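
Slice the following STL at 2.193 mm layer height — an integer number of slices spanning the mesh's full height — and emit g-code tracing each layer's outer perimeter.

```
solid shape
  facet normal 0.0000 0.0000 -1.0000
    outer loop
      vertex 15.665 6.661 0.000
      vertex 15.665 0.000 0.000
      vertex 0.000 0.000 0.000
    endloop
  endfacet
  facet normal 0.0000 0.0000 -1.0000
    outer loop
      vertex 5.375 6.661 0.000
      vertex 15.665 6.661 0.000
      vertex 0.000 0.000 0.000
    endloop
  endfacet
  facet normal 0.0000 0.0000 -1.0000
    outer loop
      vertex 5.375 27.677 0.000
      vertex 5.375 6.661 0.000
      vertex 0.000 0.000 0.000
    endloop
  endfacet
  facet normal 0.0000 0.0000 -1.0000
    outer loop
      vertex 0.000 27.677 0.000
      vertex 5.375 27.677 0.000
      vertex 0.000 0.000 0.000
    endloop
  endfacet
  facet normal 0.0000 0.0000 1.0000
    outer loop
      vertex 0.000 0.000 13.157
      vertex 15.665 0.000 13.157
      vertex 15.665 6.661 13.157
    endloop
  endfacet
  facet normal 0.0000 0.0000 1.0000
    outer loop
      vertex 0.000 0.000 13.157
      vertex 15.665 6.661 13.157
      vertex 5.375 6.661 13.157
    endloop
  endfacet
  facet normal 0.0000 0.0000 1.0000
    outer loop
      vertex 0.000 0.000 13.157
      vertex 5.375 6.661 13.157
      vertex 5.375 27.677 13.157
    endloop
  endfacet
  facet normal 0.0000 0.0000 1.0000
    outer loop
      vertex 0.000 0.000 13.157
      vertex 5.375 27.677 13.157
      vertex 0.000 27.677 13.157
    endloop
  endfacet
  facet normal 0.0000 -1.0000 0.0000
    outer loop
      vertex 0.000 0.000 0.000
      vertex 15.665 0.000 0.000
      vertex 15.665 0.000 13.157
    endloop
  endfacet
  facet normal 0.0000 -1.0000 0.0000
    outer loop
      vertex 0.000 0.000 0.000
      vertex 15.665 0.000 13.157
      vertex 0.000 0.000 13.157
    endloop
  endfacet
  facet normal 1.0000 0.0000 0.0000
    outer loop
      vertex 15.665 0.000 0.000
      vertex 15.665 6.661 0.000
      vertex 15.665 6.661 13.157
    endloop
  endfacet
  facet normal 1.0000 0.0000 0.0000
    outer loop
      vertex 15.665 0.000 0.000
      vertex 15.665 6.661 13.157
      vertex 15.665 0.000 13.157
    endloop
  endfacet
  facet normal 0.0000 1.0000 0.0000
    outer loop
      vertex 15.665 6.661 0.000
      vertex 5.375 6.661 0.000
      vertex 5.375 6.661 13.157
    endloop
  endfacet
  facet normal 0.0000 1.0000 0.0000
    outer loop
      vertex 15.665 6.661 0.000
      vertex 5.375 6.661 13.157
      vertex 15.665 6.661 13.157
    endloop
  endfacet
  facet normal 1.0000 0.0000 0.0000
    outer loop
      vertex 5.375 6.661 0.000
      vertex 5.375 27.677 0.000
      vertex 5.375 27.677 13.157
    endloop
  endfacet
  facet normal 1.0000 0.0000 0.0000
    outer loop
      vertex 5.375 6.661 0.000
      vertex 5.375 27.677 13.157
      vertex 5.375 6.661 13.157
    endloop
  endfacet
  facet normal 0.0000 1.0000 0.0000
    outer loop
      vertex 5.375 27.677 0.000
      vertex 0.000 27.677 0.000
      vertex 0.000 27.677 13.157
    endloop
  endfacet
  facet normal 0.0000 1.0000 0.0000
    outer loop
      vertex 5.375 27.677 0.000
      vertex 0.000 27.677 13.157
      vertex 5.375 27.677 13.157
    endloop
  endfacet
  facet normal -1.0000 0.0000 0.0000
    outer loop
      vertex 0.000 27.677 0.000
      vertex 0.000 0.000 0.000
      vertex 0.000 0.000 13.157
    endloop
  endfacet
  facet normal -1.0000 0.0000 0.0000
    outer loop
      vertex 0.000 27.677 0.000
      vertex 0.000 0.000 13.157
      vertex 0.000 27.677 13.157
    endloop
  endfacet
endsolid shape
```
; perimeter-only toolpath
G21 ; units = mm
G90 ; absolute positioning
G28 ; home
; layer 1
G0 Z2.193
G0 X0.000 Y0.000
G1 X15.665 Y0.000
G1 X15.665 Y6.661
G1 X5.375 Y6.661
G1 X5.375 Y27.677
G1 X0.000 Y27.677
G1 X0.000 Y0.000
; layer 2
G0 Z4.386
G0 X0.000 Y0.000
G1 X15.665 Y0.000
G1 X15.665 Y6.661
G1 X5.375 Y6.661
G1 X5.375 Y27.677
G1 X0.000 Y27.677
G1 X0.000 Y0.000
; layer 3
G0 Z6.579
G0 X0.000 Y0.000
G1 X15.665 Y0.000
G1 X15.665 Y6.661
G1 X5.375 Y6.661
G1 X5.375 Y27.677
G1 X0.000 Y27.677
G1 X0.000 Y0.000
; layer 4
G0 Z8.771
G0 X0.000 Y0.000
G1 X15.665 Y0.000
G1 X15.665 Y6.661
G1 X5.375 Y6.661
G1 X5.375 Y27.677
G1 X0.000 Y27.677
G1 X0.000 Y0.000
; layer 5
G0 Z10.964
G0 X0.000 Y0.000
G1 X15.665 Y0.000
G1 X15.665 Y6.661
G1 X5.375 Y6.661
G1 X5.375 Y27.677
G1 X0.000 Y27.677
G1 X0.000 Y0.000
; layer 6
G0 Z13.157
G0 X0.000 Y0.000
G1 X15.665 Y0.000
G1 X15.665 Y6.661
G1 X5.375 Y6.661
G1 X5.375 Y27.677
G1 X0.000 Y27.677
G1 X0.000 Y0.000
M2 ; end

The solid is an L-shaped prism: outer 15.7 × 27.7 mm, arm thicknesses ≈ 6.66 mm (horizontal) and 5.38 mm (vertical), extruded 13.2 mm in z. Slicing at Δz = 2.193 mm — 6 equal slices spanning the solid's height, so layer i sits at z = i·h/6 — gives 6 non-empty perimeters. Each is a 6-segment closed polygon; G0 lifts to the layer z and rapids to the start vertex, then G1 traces the edges.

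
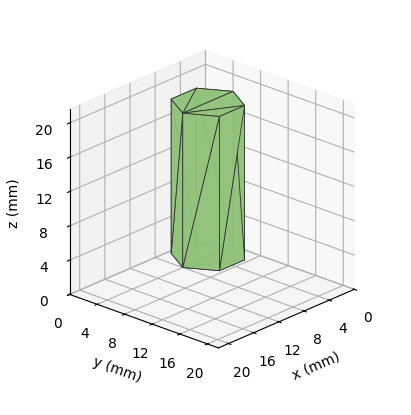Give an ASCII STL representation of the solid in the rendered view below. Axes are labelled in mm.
Reading the render: the shape is a regular 6-sided prism (a cylinder approximated with 6 flat sides), circumscribed radius ≈ 4 mm, height ≈ 18 mm (dimensions read to the nearest mm from the axis ticks). For the STL, each face is triangulated and given an outward normal.

solid part
  facet normal 0.0000 0.0000 -1.0000
    outer loop
      vertex 2.0 7.5 0.0
      vertex 6.0 7.5 0.0
      vertex 8.0 4.0 0.0
    endloop
  endfacet
  facet normal 0.0000 0.0000 -1.0000
    outer loop
      vertex 0.0 4.0 0.0
      vertex 2.0 7.5 0.0
      vertex 8.0 4.0 0.0
    endloop
  endfacet
  facet normal 0.0000 0.0000 -1.0000
    outer loop
      vertex 2.0 0.5 0.0
      vertex 0.0 4.0 0.0
      vertex 8.0 4.0 0.0
    endloop
  endfacet
  facet normal 0.0000 0.0000 -1.0000
    outer loop
      vertex 6.0 0.5 0.0
      vertex 2.0 0.5 0.0
      vertex 8.0 4.0 0.0
    endloop
  endfacet
  facet normal 0.0000 0.0000 1.0000
    outer loop
      vertex 8.0 4.0 18.0
      vertex 6.0 7.5 18.0
      vertex 2.0 7.5 18.0
    endloop
  endfacet
  facet normal 0.0000 0.0000 1.0000
    outer loop
      vertex 8.0 4.0 18.0
      vertex 2.0 7.5 18.0
      vertex 0.0 4.0 18.0
    endloop
  endfacet
  facet normal 0.0000 0.0000 1.0000
    outer loop
      vertex 8.0 4.0 18.0
      vertex 0.0 4.0 18.0
      vertex 2.0 0.5 18.0
    endloop
  endfacet
  facet normal 0.0000 0.0000 1.0000
    outer loop
      vertex 8.0 4.0 18.0
      vertex 2.0 0.5 18.0
      vertex 6.0 0.5 18.0
    endloop
  endfacet
  facet normal 0.8682 0.4961 0.0000
    outer loop
      vertex 8.0 4.0 0.0
      vertex 6.0 7.5 0.0
      vertex 6.0 7.5 18.0
    endloop
  endfacet
  facet normal 0.8682 0.4961 0.0000
    outer loop
      vertex 8.0 4.0 0.0
      vertex 6.0 7.5 18.0
      vertex 8.0 4.0 18.0
    endloop
  endfacet
  facet normal 0.0000 1.0000 0.0000
    outer loop
      vertex 6.0 7.5 0.0
      vertex 2.0 7.5 0.0
      vertex 2.0 7.5 18.0
    endloop
  endfacet
  facet normal 0.0000 1.0000 0.0000
    outer loop
      vertex 6.0 7.5 0.0
      vertex 2.0 7.5 18.0
      vertex 6.0 7.5 18.0
    endloop
  endfacet
  facet normal -0.8682 0.4961 0.0000
    outer loop
      vertex 2.0 7.5 0.0
      vertex 0.0 4.0 0.0
      vertex 0.0 4.0 18.0
    endloop
  endfacet
  facet normal -0.8682 0.4961 0.0000
    outer loop
      vertex 2.0 7.5 0.0
      vertex 0.0 4.0 18.0
      vertex 2.0 7.5 18.0
    endloop
  endfacet
  facet normal -0.8682 -0.4961 0.0000
    outer loop
      vertex 0.0 4.0 0.0
      vertex 2.0 0.5 0.0
      vertex 2.0 0.5 18.0
    endloop
  endfacet
  facet normal -0.8682 -0.4961 0.0000
    outer loop
      vertex 0.0 4.0 0.0
      vertex 2.0 0.5 18.0
      vertex 0.0 4.0 18.0
    endloop
  endfacet
  facet normal 0.0000 -1.0000 0.0000
    outer loop
      vertex 2.0 0.5 0.0
      vertex 6.0 0.5 0.0
      vertex 6.0 0.5 18.0
    endloop
  endfacet
  facet normal 0.0000 -1.0000 0.0000
    outer loop
      vertex 2.0 0.5 0.0
      vertex 6.0 0.5 18.0
      vertex 2.0 0.5 18.0
    endloop
  endfacet
  facet normal 0.8682 -0.4961 0.0000
    outer loop
      vertex 6.0 0.5 0.0
      vertex 8.0 4.0 0.0
      vertex 8.0 4.0 18.0
    endloop
  endfacet
  facet normal 0.8682 -0.4961 0.0000
    outer loop
      vertex 6.0 0.5 0.0
      vertex 8.0 4.0 18.0
      vertex 6.0 0.5 18.0
    endloop
  endfacet
endsolid part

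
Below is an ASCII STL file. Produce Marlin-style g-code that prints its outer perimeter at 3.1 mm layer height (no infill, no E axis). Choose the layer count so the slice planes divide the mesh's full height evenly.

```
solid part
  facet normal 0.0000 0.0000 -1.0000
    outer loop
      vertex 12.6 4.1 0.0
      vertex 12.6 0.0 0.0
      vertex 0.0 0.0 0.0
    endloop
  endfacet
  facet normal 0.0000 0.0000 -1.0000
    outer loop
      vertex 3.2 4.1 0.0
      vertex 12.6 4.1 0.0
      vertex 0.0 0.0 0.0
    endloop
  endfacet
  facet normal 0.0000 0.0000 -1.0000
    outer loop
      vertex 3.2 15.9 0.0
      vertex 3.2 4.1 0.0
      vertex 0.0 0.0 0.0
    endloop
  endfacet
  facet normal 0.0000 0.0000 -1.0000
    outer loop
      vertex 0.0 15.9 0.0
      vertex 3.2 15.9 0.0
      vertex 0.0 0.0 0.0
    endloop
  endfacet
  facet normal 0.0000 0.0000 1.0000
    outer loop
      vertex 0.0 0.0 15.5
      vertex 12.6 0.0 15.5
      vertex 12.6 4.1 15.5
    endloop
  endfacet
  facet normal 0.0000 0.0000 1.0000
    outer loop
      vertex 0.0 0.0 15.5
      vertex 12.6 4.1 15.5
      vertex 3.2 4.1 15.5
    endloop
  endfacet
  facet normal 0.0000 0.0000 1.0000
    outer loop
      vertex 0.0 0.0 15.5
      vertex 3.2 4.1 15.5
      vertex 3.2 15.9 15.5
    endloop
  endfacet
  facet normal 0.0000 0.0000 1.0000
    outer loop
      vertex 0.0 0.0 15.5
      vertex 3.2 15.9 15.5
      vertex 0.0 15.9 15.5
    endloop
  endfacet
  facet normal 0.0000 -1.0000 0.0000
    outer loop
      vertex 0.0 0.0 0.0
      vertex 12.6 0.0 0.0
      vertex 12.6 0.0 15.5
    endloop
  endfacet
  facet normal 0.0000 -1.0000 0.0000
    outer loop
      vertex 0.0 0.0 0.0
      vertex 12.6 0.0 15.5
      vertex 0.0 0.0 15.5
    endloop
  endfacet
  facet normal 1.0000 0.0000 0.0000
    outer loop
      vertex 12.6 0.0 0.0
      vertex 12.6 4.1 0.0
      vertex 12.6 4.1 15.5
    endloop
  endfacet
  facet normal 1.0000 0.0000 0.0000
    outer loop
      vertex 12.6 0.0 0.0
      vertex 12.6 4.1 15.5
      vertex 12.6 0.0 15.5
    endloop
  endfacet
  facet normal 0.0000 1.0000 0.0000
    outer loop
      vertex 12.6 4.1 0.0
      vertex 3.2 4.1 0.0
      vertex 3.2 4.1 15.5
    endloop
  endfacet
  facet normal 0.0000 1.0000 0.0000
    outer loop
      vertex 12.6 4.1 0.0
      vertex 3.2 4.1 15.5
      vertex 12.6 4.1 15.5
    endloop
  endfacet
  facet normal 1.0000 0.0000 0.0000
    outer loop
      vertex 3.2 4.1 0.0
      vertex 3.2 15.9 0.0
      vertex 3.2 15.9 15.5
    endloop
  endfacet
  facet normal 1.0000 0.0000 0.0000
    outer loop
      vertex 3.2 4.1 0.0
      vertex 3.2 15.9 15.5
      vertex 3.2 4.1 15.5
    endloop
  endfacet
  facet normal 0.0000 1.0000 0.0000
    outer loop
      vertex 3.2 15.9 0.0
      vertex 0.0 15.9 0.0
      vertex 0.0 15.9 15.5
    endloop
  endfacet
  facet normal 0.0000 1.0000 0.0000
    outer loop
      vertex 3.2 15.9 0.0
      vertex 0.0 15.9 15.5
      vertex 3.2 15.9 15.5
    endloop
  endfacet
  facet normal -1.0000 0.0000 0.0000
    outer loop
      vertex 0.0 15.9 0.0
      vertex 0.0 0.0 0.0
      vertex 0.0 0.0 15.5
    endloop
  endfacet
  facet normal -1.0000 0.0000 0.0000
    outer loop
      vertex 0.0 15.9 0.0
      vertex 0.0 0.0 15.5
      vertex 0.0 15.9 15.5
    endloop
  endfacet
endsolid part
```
; perimeter-only toolpath
G21 ; units = mm
G90 ; absolute positioning
G28 ; home
; layer 1
G0 Z3.1
G0 X0.0 Y0.0
G1 X12.6 Y0.0
G1 X12.6 Y4.1
G1 X3.2 Y4.1
G1 X3.2 Y15.9
G1 X0.0 Y15.9
G1 X0.0 Y0.0
; layer 2
G0 Z6.2
G0 X0.0 Y0.0
G1 X12.6 Y0.0
G1 X12.6 Y4.1
G1 X3.2 Y4.1
G1 X3.2 Y15.9
G1 X0.0 Y15.9
G1 X0.0 Y0.0
; layer 3
G0 Z9.3
G0 X0.0 Y0.0
G1 X12.6 Y0.0
G1 X12.6 Y4.1
G1 X3.2 Y4.1
G1 X3.2 Y15.9
G1 X0.0 Y15.9
G1 X0.0 Y0.0
; layer 4
G0 Z12.4
G0 X0.0 Y0.0
G1 X12.6 Y0.0
G1 X12.6 Y4.1
G1 X3.2 Y4.1
G1 X3.2 Y15.9
G1 X0.0 Y15.9
G1 X0.0 Y0.0
; layer 5
G0 Z15.5
G0 X0.0 Y0.0
G1 X12.6 Y0.0
G1 X12.6 Y4.1
G1 X3.2 Y4.1
G1 X3.2 Y15.9
G1 X0.0 Y15.9
G1 X0.0 Y0.0
M2 ; end

The solid is an L-shaped prism: outer 12.6 × 15.9 mm, arm thicknesses ≈ 4.1 mm (horizontal) and 3.2 mm (vertical), extruded 15.5 mm in z. Slicing at Δz = 3.1 mm — 5 equal slices spanning the solid's height, so layer i sits at z = i·h/5 — gives 5 non-empty perimeters. Each is a 6-segment closed polygon; G0 lifts to the layer z and rapids to the start vertex, then G1 traces the edges.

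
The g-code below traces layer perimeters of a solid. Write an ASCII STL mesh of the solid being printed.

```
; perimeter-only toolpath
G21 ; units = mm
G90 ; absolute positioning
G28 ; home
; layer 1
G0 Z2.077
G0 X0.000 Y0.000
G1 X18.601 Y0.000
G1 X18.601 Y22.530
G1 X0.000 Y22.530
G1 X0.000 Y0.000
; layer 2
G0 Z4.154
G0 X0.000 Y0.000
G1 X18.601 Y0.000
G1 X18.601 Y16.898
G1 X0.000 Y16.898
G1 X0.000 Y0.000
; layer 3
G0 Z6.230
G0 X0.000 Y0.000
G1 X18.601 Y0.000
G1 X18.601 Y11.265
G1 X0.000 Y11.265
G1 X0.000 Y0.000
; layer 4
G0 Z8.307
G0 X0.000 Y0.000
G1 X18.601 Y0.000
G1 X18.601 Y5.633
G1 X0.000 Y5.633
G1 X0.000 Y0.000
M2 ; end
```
solid part
  facet normal 0.0000 0.0000 -1.0000
    outer loop
      vertex 18.601 28.163 0.000
      vertex 18.601 0.000 0.000
      vertex 0.000 0.000 0.000
    endloop
  endfacet
  facet normal 0.0000 0.0000 -1.0000
    outer loop
      vertex 0.000 28.163 0.000
      vertex 18.601 28.163 0.000
      vertex 0.000 0.000 0.000
    endloop
  endfacet
  facet normal 0.0000 -1.0000 0.0000
    outer loop
      vertex 0.000 0.000 0.000
      vertex 18.601 0.000 0.000
      vertex 18.601 0.000 10.384
    endloop
  endfacet
  facet normal 0.0000 -1.0000 0.0000
    outer loop
      vertex 0.000 0.000 0.000
      vertex 18.601 0.000 10.384
      vertex 0.000 0.000 10.384
    endloop
  endfacet
  facet normal 0.0000 0.3459 0.9383
    outer loop
      vertex 0.000 0.000 10.384
      vertex 18.601 0.000 10.384
      vertex 18.601 28.163 0.000
    endloop
  endfacet
  facet normal 0.0000 0.3459 0.9383
    outer loop
      vertex 0.000 0.000 10.384
      vertex 18.601 28.163 0.000
      vertex 0.000 28.163 0.000
    endloop
  endfacet
  facet normal -1.0000 0.0000 0.0000
    outer loop
      vertex 0.000 0.000 10.384
      vertex 0.000 28.163 0.000
      vertex 0.000 0.000 0.000
    endloop
  endfacet
  facet normal 1.0000 0.0000 0.0000
    outer loop
      vertex 18.601 0.000 0.000
      vertex 18.601 28.163 0.000
      vertex 18.601 0.000 10.384
    endloop
  endfacet
endsolid part

The G0 Z moves step by Δz≈2.077 mm. The G1 loops shrink linearly with z, so the solid tapers from its base footprint up to z≈10.4. Closing with a flat bottom cap and the tapered top and triangulating gives 8 facets — a wedge (ramp): 18.6 × 28.2 mm base, rising to 10.4 mm along the y=0 edge and sloping linearly to z=0 at y=28.2.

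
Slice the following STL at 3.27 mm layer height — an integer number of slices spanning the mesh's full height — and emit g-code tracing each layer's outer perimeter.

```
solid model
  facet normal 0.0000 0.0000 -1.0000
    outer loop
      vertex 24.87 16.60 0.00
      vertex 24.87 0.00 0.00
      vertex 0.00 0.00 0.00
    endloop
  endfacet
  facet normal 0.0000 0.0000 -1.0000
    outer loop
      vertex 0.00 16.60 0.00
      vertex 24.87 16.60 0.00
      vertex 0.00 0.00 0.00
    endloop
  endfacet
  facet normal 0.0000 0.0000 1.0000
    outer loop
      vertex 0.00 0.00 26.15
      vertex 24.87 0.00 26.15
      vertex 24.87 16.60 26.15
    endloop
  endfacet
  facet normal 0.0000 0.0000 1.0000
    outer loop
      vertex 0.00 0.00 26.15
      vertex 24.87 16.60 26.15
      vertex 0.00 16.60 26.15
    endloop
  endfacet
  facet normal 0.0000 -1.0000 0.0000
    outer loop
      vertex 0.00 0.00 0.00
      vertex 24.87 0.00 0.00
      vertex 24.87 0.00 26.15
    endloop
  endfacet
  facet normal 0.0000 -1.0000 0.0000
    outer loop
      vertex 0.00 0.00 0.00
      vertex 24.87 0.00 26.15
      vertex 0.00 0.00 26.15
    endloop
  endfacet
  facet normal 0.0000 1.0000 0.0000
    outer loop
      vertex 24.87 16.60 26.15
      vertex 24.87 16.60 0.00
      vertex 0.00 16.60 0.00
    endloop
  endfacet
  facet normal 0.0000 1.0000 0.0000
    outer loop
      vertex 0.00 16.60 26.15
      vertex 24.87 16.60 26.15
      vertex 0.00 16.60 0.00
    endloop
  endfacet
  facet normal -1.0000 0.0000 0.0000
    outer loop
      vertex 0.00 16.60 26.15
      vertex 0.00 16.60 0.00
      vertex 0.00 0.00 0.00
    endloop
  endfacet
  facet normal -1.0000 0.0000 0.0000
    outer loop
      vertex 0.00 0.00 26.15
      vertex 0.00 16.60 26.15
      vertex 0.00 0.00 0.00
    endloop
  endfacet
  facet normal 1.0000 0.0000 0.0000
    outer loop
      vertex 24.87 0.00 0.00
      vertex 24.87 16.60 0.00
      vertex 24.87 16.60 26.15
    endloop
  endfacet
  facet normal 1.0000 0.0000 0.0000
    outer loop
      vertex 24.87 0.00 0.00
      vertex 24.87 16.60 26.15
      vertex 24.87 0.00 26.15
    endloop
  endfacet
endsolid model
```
; perimeter-only toolpath
G21 ; units = mm
G90 ; absolute positioning
G28 ; home
; layer 1
G0 Z3.27
G0 X0.00 Y0.00
G1 X24.87 Y0.00
G1 X24.87 Y16.60
G1 X0.00 Y16.60
G1 X0.00 Y0.00
; layer 2
G0 Z6.54
G0 X0.00 Y0.00
G1 X24.87 Y0.00
G1 X24.87 Y16.60
G1 X0.00 Y16.60
G1 X0.00 Y0.00
; layer 3
G0 Z9.81
G0 X0.00 Y0.00
G1 X24.87 Y0.00
G1 X24.87 Y16.60
G1 X0.00 Y16.60
G1 X0.00 Y0.00
; layer 4
G0 Z13.07
G0 X0.00 Y0.00
G1 X24.87 Y0.00
G1 X24.87 Y16.60
G1 X0.00 Y16.60
G1 X0.00 Y0.00
; layer 5
G0 Z16.34
G0 X0.00 Y0.00
G1 X24.87 Y0.00
G1 X24.87 Y16.60
G1 X0.00 Y16.60
G1 X0.00 Y0.00
; layer 6
G0 Z19.61
G0 X0.00 Y0.00
G1 X24.87 Y0.00
G1 X24.87 Y16.60
G1 X0.00 Y16.60
G1 X0.00 Y0.00
; layer 7
G0 Z22.88
G0 X0.00 Y0.00
G1 X24.87 Y0.00
G1 X24.87 Y16.60
G1 X0.00 Y16.60
G1 X0.00 Y0.00
; layer 8
G0 Z26.15
G0 X0.00 Y0.00
G1 X24.87 Y0.00
G1 X24.87 Y16.60
G1 X0.00 Y16.60
G1 X0.00 Y0.00
M2 ; end

The solid is a rectangular box, roughly 24.9 × 16.6 mm footprint and 26.1 mm tall. Slicing at Δz = 3.27 mm — 8 equal slices spanning the solid's height, so layer i sits at z = i·h/8 — gives 8 non-empty perimeters. Each is a 4-segment closed polygon; G0 lifts to the layer z and rapids to the start vertex, then G1 traces the edges.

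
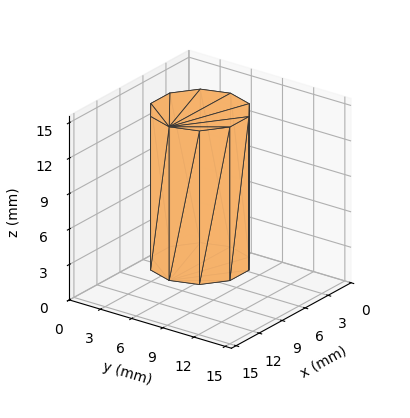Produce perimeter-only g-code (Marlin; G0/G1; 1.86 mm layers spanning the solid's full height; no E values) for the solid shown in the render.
Reading the render: the shape is a regular 10-sided prism (a cylinder approximated with 10 flat sides), circumscribed radius ≈ 4 mm, height ≈ 13 mm (dimensions read to the nearest mm from the axis ticks). For the g-code, the solid's height is divided into equal slices at the stated Δz and each level perimeter traced with G1 moves after a G0 lift.

; perimeter-only toolpath
G21 ; units = mm
G90 ; absolute positioning
G28 ; home
; layer 1
G0 Z1.86
G0 X8.00 Y4.00
G1 X7.24 Y6.35
G1 X5.24 Y7.80
G1 X2.76 Y7.80
G1 X0.76 Y6.35
G1 X0.00 Y4.00
G1 X0.76 Y1.65
G1 X2.76 Y0.20
G1 X5.24 Y0.20
G1 X7.24 Y1.65
G1 X8.00 Y4.00
; layer 2
G0 Z3.71
G0 X8.00 Y4.00
G1 X7.24 Y6.35
G1 X5.24 Y7.80
G1 X2.76 Y7.80
G1 X0.76 Y6.35
G1 X0.00 Y4.00
G1 X0.76 Y1.65
G1 X2.76 Y0.20
G1 X5.24 Y0.20
G1 X7.24 Y1.65
G1 X8.00 Y4.00
; layer 3
G0 Z5.57
G0 X8.00 Y4.00
G1 X7.24 Y6.35
G1 X5.24 Y7.80
G1 X2.76 Y7.80
G1 X0.76 Y6.35
G1 X0.00 Y4.00
G1 X0.76 Y1.65
G1 X2.76 Y0.20
G1 X5.24 Y0.20
G1 X7.24 Y1.65
G1 X8.00 Y4.00
; layer 4
G0 Z7.43
G0 X8.00 Y4.00
G1 X7.24 Y6.35
G1 X5.24 Y7.80
G1 X2.76 Y7.80
G1 X0.76 Y6.35
G1 X0.00 Y4.00
G1 X0.76 Y1.65
G1 X2.76 Y0.20
G1 X5.24 Y0.20
G1 X7.24 Y1.65
G1 X8.00 Y4.00
; layer 5
G0 Z9.29
G0 X8.00 Y4.00
G1 X7.24 Y6.35
G1 X5.24 Y7.80
G1 X2.76 Y7.80
G1 X0.76 Y6.35
G1 X0.00 Y4.00
G1 X0.76 Y1.65
G1 X2.76 Y0.20
G1 X5.24 Y0.20
G1 X7.24 Y1.65
G1 X8.00 Y4.00
; layer 6
G0 Z11.14
G0 X8.00 Y4.00
G1 X7.24 Y6.35
G1 X5.24 Y7.80
G1 X2.76 Y7.80
G1 X0.76 Y6.35
G1 X0.00 Y4.00
G1 X0.76 Y1.65
G1 X2.76 Y0.20
G1 X5.24 Y0.20
G1 X7.24 Y1.65
G1 X8.00 Y4.00
; layer 7
G0 Z13.00
G0 X8.00 Y4.00
G1 X7.24 Y6.35
G1 X5.24 Y7.80
G1 X2.76 Y7.80
G1 X0.76 Y6.35
G1 X0.00 Y4.00
G1 X0.76 Y1.65
G1 X2.76 Y0.20
G1 X5.24 Y0.20
G1 X7.24 Y1.65
G1 X8.00 Y4.00
M2 ; end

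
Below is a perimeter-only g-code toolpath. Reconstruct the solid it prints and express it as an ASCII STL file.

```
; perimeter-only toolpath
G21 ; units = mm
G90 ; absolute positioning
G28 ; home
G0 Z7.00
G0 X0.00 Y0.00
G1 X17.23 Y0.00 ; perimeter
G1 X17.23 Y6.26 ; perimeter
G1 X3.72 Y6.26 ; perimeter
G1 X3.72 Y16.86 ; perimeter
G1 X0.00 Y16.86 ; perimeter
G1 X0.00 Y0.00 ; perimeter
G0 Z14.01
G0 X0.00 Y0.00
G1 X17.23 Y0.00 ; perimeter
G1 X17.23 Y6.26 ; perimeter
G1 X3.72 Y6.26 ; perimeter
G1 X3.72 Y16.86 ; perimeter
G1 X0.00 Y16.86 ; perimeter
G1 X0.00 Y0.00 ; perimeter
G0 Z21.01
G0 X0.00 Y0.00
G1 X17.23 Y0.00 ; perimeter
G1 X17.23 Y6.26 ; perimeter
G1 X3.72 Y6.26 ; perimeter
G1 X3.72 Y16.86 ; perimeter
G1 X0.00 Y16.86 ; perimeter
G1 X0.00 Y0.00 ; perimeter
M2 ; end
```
solid part
  facet normal 0.0000 0.0000 -1.0000
    outer loop
      vertex 17.23 6.26 0.00
      vertex 17.23 0.00 0.00
      vertex 0.00 0.00 0.00
    endloop
  endfacet
  facet normal 0.0000 0.0000 -1.0000
    outer loop
      vertex 3.72 6.26 0.00
      vertex 17.23 6.26 0.00
      vertex 0.00 0.00 0.00
    endloop
  endfacet
  facet normal 0.0000 0.0000 -1.0000
    outer loop
      vertex 3.72 16.86 0.00
      vertex 3.72 6.26 0.00
      vertex 0.00 0.00 0.00
    endloop
  endfacet
  facet normal 0.0000 0.0000 -1.0000
    outer loop
      vertex 0.00 16.86 0.00
      vertex 3.72 16.86 0.00
      vertex 0.00 0.00 0.00
    endloop
  endfacet
  facet normal 0.0000 0.0000 1.0000
    outer loop
      vertex 0.00 0.00 21.01
      vertex 17.23 0.00 21.01
      vertex 17.23 6.26 21.01
    endloop
  endfacet
  facet normal 0.0000 0.0000 1.0000
    outer loop
      vertex 0.00 0.00 21.01
      vertex 17.23 6.26 21.01
      vertex 3.72 6.26 21.01
    endloop
  endfacet
  facet normal 0.0000 0.0000 1.0000
    outer loop
      vertex 0.00 0.00 21.01
      vertex 3.72 6.26 21.01
      vertex 3.72 16.86 21.01
    endloop
  endfacet
  facet normal 0.0000 0.0000 1.0000
    outer loop
      vertex 0.00 0.00 21.01
      vertex 3.72 16.86 21.01
      vertex 0.00 16.86 21.01
    endloop
  endfacet
  facet normal 0.0000 -1.0000 0.0000
    outer loop
      vertex 0.00 0.00 0.00
      vertex 17.23 0.00 0.00
      vertex 17.23 0.00 21.01
    endloop
  endfacet
  facet normal 0.0000 -1.0000 0.0000
    outer loop
      vertex 0.00 0.00 0.00
      vertex 17.23 0.00 21.01
      vertex 0.00 0.00 21.01
    endloop
  endfacet
  facet normal 1.0000 0.0000 0.0000
    outer loop
      vertex 17.23 0.00 0.00
      vertex 17.23 6.26 0.00
      vertex 17.23 6.26 21.01
    endloop
  endfacet
  facet normal 1.0000 0.0000 0.0000
    outer loop
      vertex 17.23 0.00 0.00
      vertex 17.23 6.26 21.01
      vertex 17.23 0.00 21.01
    endloop
  endfacet
  facet normal 0.0000 1.0000 0.0000
    outer loop
      vertex 17.23 6.26 0.00
      vertex 3.72 6.26 0.00
      vertex 3.72 6.26 21.01
    endloop
  endfacet
  facet normal 0.0000 1.0000 0.0000
    outer loop
      vertex 17.23 6.26 0.00
      vertex 3.72 6.26 21.01
      vertex 17.23 6.26 21.01
    endloop
  endfacet
  facet normal 1.0000 0.0000 0.0000
    outer loop
      vertex 3.72 6.26 0.00
      vertex 3.72 16.86 0.00
      vertex 3.72 16.86 21.01
    endloop
  endfacet
  facet normal 1.0000 0.0000 0.0000
    outer loop
      vertex 3.72 6.26 0.00
      vertex 3.72 16.86 21.01
      vertex 3.72 6.26 21.01
    endloop
  endfacet
  facet normal 0.0000 1.0000 0.0000
    outer loop
      vertex 3.72 16.86 0.00
      vertex 0.00 16.86 0.00
      vertex 0.00 16.86 21.01
    endloop
  endfacet
  facet normal 0.0000 1.0000 0.0000
    outer loop
      vertex 3.72 16.86 0.00
      vertex 0.00 16.86 21.01
      vertex 3.72 16.86 21.01
    endloop
  endfacet
  facet normal -1.0000 0.0000 0.0000
    outer loop
      vertex 0.00 16.86 0.00
      vertex 0.00 0.00 0.00
      vertex 0.00 0.00 21.01
    endloop
  endfacet
  facet normal -1.0000 0.0000 0.0000
    outer loop
      vertex 0.00 16.86 0.00
      vertex 0.00 0.00 21.01
      vertex 0.00 16.86 21.01
    endloop
  endfacet
endsolid part

The G0 Z moves step by Δz≈7.00 mm. Every layer's G1 loop is the same polygon, so the solid is a straight extrusion of it from z=0 to z≈21. Closing with flat bottom and top caps and triangulating gives 20 facets — an L-shaped prism: outer 17.2 × 16.9 mm, arm thicknesses ≈ 6.26 mm (horizontal) and 3.72 mm (vertical), extruded 21 mm in z.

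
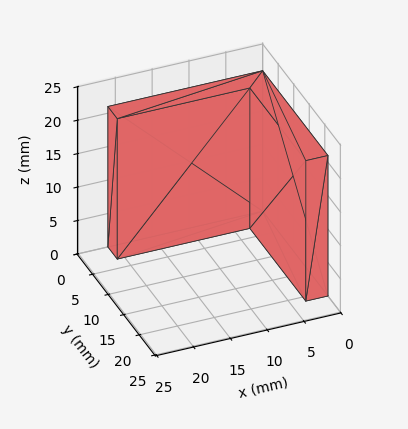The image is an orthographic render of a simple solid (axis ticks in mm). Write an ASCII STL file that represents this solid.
Reading the render: the shape is an L-shaped prism: outer 21 × 21 mm, arm thicknesses ≈ 3 mm (horizontal) and 3 mm (vertical), extruded 21 mm in z (dimensions read to the nearest mm from the axis ticks). For the STL, each face is triangulated and given an outward normal.

solid part
  facet normal 0.0000 0.0000 -1.0000
    outer loop
      vertex 21.000 3.000 0.000
      vertex 21.000 0.000 0.000
      vertex 0.000 0.000 0.000
    endloop
  endfacet
  facet normal 0.0000 0.0000 -1.0000
    outer loop
      vertex 3.000 3.000 0.000
      vertex 21.000 3.000 0.000
      vertex 0.000 0.000 0.000
    endloop
  endfacet
  facet normal 0.0000 0.0000 -1.0000
    outer loop
      vertex 3.000 21.000 0.000
      vertex 3.000 3.000 0.000
      vertex 0.000 0.000 0.000
    endloop
  endfacet
  facet normal 0.0000 0.0000 -1.0000
    outer loop
      vertex 0.000 21.000 0.000
      vertex 3.000 21.000 0.000
      vertex 0.000 0.000 0.000
    endloop
  endfacet
  facet normal 0.0000 0.0000 1.0000
    outer loop
      vertex 0.000 0.000 21.000
      vertex 21.000 0.000 21.000
      vertex 21.000 3.000 21.000
    endloop
  endfacet
  facet normal 0.0000 0.0000 1.0000
    outer loop
      vertex 0.000 0.000 21.000
      vertex 21.000 3.000 21.000
      vertex 3.000 3.000 21.000
    endloop
  endfacet
  facet normal 0.0000 0.0000 1.0000
    outer loop
      vertex 0.000 0.000 21.000
      vertex 3.000 3.000 21.000
      vertex 3.000 21.000 21.000
    endloop
  endfacet
  facet normal 0.0000 0.0000 1.0000
    outer loop
      vertex 0.000 0.000 21.000
      vertex 3.000 21.000 21.000
      vertex 0.000 21.000 21.000
    endloop
  endfacet
  facet normal 0.0000 -1.0000 0.0000
    outer loop
      vertex 0.000 0.000 0.000
      vertex 21.000 0.000 0.000
      vertex 21.000 0.000 21.000
    endloop
  endfacet
  facet normal 0.0000 -1.0000 0.0000
    outer loop
      vertex 0.000 0.000 0.000
      vertex 21.000 0.000 21.000
      vertex 0.000 0.000 21.000
    endloop
  endfacet
  facet normal 1.0000 0.0000 0.0000
    outer loop
      vertex 21.000 0.000 0.000
      vertex 21.000 3.000 0.000
      vertex 21.000 3.000 21.000
    endloop
  endfacet
  facet normal 1.0000 0.0000 0.0000
    outer loop
      vertex 21.000 0.000 0.000
      vertex 21.000 3.000 21.000
      vertex 21.000 0.000 21.000
    endloop
  endfacet
  facet normal 0.0000 1.0000 0.0000
    outer loop
      vertex 21.000 3.000 0.000
      vertex 3.000 3.000 0.000
      vertex 3.000 3.000 21.000
    endloop
  endfacet
  facet normal 0.0000 1.0000 0.0000
    outer loop
      vertex 21.000 3.000 0.000
      vertex 3.000 3.000 21.000
      vertex 21.000 3.000 21.000
    endloop
  endfacet
  facet normal 1.0000 0.0000 0.0000
    outer loop
      vertex 3.000 3.000 0.000
      vertex 3.000 21.000 0.000
      vertex 3.000 21.000 21.000
    endloop
  endfacet
  facet normal 1.0000 0.0000 0.0000
    outer loop
      vertex 3.000 3.000 0.000
      vertex 3.000 21.000 21.000
      vertex 3.000 3.000 21.000
    endloop
  endfacet
  facet normal 0.0000 1.0000 0.0000
    outer loop
      vertex 3.000 21.000 0.000
      vertex 0.000 21.000 0.000
      vertex 0.000 21.000 21.000
    endloop
  endfacet
  facet normal 0.0000 1.0000 0.0000
    outer loop
      vertex 3.000 21.000 0.000
      vertex 0.000 21.000 21.000
      vertex 3.000 21.000 21.000
    endloop
  endfacet
  facet normal -1.0000 0.0000 0.0000
    outer loop
      vertex 0.000 21.000 0.000
      vertex 0.000 0.000 0.000
      vertex 0.000 0.000 21.000
    endloop
  endfacet
  facet normal -1.0000 0.0000 0.0000
    outer loop
      vertex 0.000 21.000 0.000
      vertex 0.000 0.000 21.000
      vertex 0.000 21.000 21.000
    endloop
  endfacet
endsolid part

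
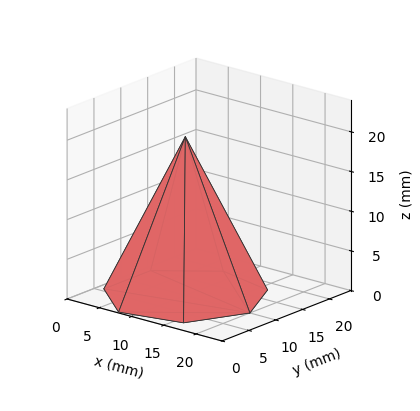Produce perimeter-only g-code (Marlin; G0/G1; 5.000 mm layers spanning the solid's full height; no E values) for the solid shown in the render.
Reading the render: the shape is a regular 7-sided pyramid, base circumscribed radius ≈ 10 mm, apex at z ≈ 20 mm (dimensions read to the nearest mm from the axis ticks). For the g-code, the solid's height is divided into equal slices at the stated Δz and each level perimeter traced with G1 moves after a G0 lift.

; perimeter-only toolpath
G21 ; units = mm
G90 ; absolute positioning
G28 ; home
; layer 1
G0 Z5.000
G0 X17.500 Y10.000
G1 X14.676 Y15.864
G1 X8.331 Y17.312
G1 X3.242 Y13.254
G1 X3.242 Y6.746
G1 X8.331 Y2.688
G1 X14.676 Y4.136
G1 X17.500 Y10.000
; layer 2
G0 Z10.000
G0 X15.000 Y10.000
G1 X13.117 Y13.909
G1 X8.887 Y14.874
G1 X5.495 Y12.169
G1 X5.495 Y7.830
G1 X8.887 Y5.125
G1 X13.117 Y6.091
G1 X15.000 Y10.000
; layer 3
G0 Z15.000
G0 X12.500 Y10.000
G1 X11.559 Y11.954
G1 X9.444 Y12.437
G1 X7.747 Y11.085
G1 X7.747 Y8.915
G1 X9.444 Y7.563
G1 X11.559 Y8.046
G1 X12.500 Y10.000
M2 ; end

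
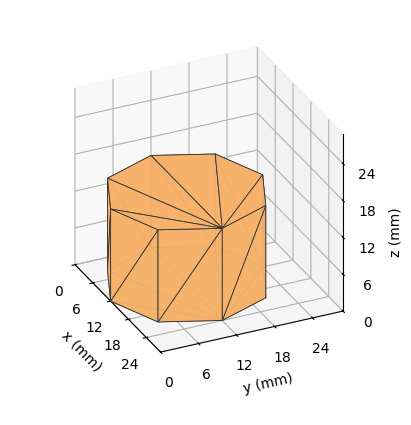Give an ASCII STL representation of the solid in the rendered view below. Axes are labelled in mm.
Reading the render: the shape is a regular 8-sided prism (a cylinder approximated with 8 flat sides), circumscribed radius ≈ 12 mm, height ≈ 15 mm (dimensions read to the nearest mm from the axis ticks). For the STL, each face is triangulated and given an outward normal.

solid part
  facet normal 0.0000 0.0000 -1.0000
    outer loop
      vertex 12.0 24.0 0.0
      vertex 20.5 20.5 0.0
      vertex 24.0 12.0 0.0
    endloop
  endfacet
  facet normal 0.0000 0.0000 -1.0000
    outer loop
      vertex 3.5 20.5 0.0
      vertex 12.0 24.0 0.0
      vertex 24.0 12.0 0.0
    endloop
  endfacet
  facet normal 0.0000 0.0000 -1.0000
    outer loop
      vertex 0.0 12.0 0.0
      vertex 3.5 20.5 0.0
      vertex 24.0 12.0 0.0
    endloop
  endfacet
  facet normal 0.0000 0.0000 -1.0000
    outer loop
      vertex 3.5 3.5 0.0
      vertex 0.0 12.0 0.0
      vertex 24.0 12.0 0.0
    endloop
  endfacet
  facet normal 0.0000 0.0000 -1.0000
    outer loop
      vertex 12.0 0.0 0.0
      vertex 3.5 3.5 0.0
      vertex 24.0 12.0 0.0
    endloop
  endfacet
  facet normal 0.0000 0.0000 -1.0000
    outer loop
      vertex 20.5 3.5 0.0
      vertex 12.0 0.0 0.0
      vertex 24.0 12.0 0.0
    endloop
  endfacet
  facet normal 0.0000 0.0000 1.0000
    outer loop
      vertex 24.0 12.0 15.0
      vertex 20.5 20.5 15.0
      vertex 12.0 24.0 15.0
    endloop
  endfacet
  facet normal 0.0000 0.0000 1.0000
    outer loop
      vertex 24.0 12.0 15.0
      vertex 12.0 24.0 15.0
      vertex 3.5 20.5 15.0
    endloop
  endfacet
  facet normal 0.0000 0.0000 1.0000
    outer loop
      vertex 24.0 12.0 15.0
      vertex 3.5 20.5 15.0
      vertex 0.0 12.0 15.0
    endloop
  endfacet
  facet normal 0.0000 0.0000 1.0000
    outer loop
      vertex 24.0 12.0 15.0
      vertex 0.0 12.0 15.0
      vertex 3.5 3.5 15.0
    endloop
  endfacet
  facet normal 0.0000 0.0000 1.0000
    outer loop
      vertex 24.0 12.0 15.0
      vertex 3.5 3.5 15.0
      vertex 12.0 0.0 15.0
    endloop
  endfacet
  facet normal 0.0000 0.0000 1.0000
    outer loop
      vertex 24.0 12.0 15.0
      vertex 12.0 0.0 15.0
      vertex 20.5 3.5 15.0
    endloop
  endfacet
  facet normal 0.9247 0.3807 0.0000
    outer loop
      vertex 24.0 12.0 0.0
      vertex 20.5 20.5 0.0
      vertex 20.5 20.5 15.0
    endloop
  endfacet
  facet normal 0.9247 0.3807 0.0000
    outer loop
      vertex 24.0 12.0 0.0
      vertex 20.5 20.5 15.0
      vertex 24.0 12.0 15.0
    endloop
  endfacet
  facet normal 0.3807 0.9247 0.0000
    outer loop
      vertex 20.5 20.5 0.0
      vertex 12.0 24.0 0.0
      vertex 12.0 24.0 15.0
    endloop
  endfacet
  facet normal 0.3807 0.9247 0.0000
    outer loop
      vertex 20.5 20.5 0.0
      vertex 12.0 24.0 15.0
      vertex 20.5 20.5 15.0
    endloop
  endfacet
  facet normal -0.3807 0.9247 0.0000
    outer loop
      vertex 12.0 24.0 0.0
      vertex 3.5 20.5 0.0
      vertex 3.5 20.5 15.0
    endloop
  endfacet
  facet normal -0.3807 0.9247 0.0000
    outer loop
      vertex 12.0 24.0 0.0
      vertex 3.5 20.5 15.0
      vertex 12.0 24.0 15.0
    endloop
  endfacet
  facet normal -0.9247 0.3807 0.0000
    outer loop
      vertex 3.5 20.5 0.0
      vertex 0.0 12.0 0.0
      vertex 0.0 12.0 15.0
    endloop
  endfacet
  facet normal -0.9247 0.3807 0.0000
    outer loop
      vertex 3.5 20.5 0.0
      vertex 0.0 12.0 15.0
      vertex 3.5 20.5 15.0
    endloop
  endfacet
  facet normal -0.9247 -0.3807 0.0000
    outer loop
      vertex 0.0 12.0 0.0
      vertex 3.5 3.5 0.0
      vertex 3.5 3.5 15.0
    endloop
  endfacet
  facet normal -0.9247 -0.3807 0.0000
    outer loop
      vertex 0.0 12.0 0.0
      vertex 3.5 3.5 15.0
      vertex 0.0 12.0 15.0
    endloop
  endfacet
  facet normal -0.3807 -0.9247 0.0000
    outer loop
      vertex 3.5 3.5 0.0
      vertex 12.0 0.0 0.0
      vertex 12.0 0.0 15.0
    endloop
  endfacet
  facet normal -0.3807 -0.9247 0.0000
    outer loop
      vertex 3.5 3.5 0.0
      vertex 12.0 0.0 15.0
      vertex 3.5 3.5 15.0
    endloop
  endfacet
  facet normal 0.3807 -0.9247 0.0000
    outer loop
      vertex 12.0 0.0 0.0
      vertex 20.5 3.5 0.0
      vertex 20.5 3.5 15.0
    endloop
  endfacet
  facet normal 0.3807 -0.9247 0.0000
    outer loop
      vertex 12.0 0.0 0.0
      vertex 20.5 3.5 15.0
      vertex 12.0 0.0 15.0
    endloop
  endfacet
  facet normal 0.9247 -0.3807 0.0000
    outer loop
      vertex 20.5 3.5 0.0
      vertex 24.0 12.0 0.0
      vertex 24.0 12.0 15.0
    endloop
  endfacet
  facet normal 0.9247 -0.3807 0.0000
    outer loop
      vertex 20.5 3.5 0.0
      vertex 24.0 12.0 15.0
      vertex 20.5 3.5 15.0
    endloop
  endfacet
endsolid part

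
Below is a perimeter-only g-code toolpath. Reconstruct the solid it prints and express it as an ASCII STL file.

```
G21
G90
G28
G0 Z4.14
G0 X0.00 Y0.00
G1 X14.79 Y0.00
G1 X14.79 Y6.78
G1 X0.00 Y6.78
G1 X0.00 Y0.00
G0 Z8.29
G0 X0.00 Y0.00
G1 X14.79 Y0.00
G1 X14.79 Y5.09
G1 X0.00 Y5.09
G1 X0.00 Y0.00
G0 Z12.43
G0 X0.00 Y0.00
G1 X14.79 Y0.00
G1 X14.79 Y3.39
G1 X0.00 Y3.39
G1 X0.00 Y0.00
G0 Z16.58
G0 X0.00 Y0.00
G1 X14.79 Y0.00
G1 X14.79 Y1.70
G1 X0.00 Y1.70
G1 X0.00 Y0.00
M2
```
solid part
  facet normal 0.0000 0.0000 -1.0000
    outer loop
      vertex 14.79 8.48 0.00
      vertex 14.79 0.00 0.00
      vertex 0.00 0.00 0.00
    endloop
  endfacet
  facet normal 0.0000 0.0000 -1.0000
    outer loop
      vertex 0.00 8.48 0.00
      vertex 14.79 8.48 0.00
      vertex 0.00 0.00 0.00
    endloop
  endfacet
  facet normal 0.0000 -1.0000 0.0000
    outer loop
      vertex 0.00 0.00 0.00
      vertex 14.79 0.00 0.00
      vertex 14.79 0.00 20.72
    endloop
  endfacet
  facet normal 0.0000 -1.0000 0.0000
    outer loop
      vertex 0.00 0.00 0.00
      vertex 14.79 0.00 20.72
      vertex 0.00 0.00 20.72
    endloop
  endfacet
  facet normal 0.0000 0.9255 0.3788
    outer loop
      vertex 0.00 0.00 20.72
      vertex 14.79 0.00 20.72
      vertex 14.79 8.48 0.00
    endloop
  endfacet
  facet normal 0.0000 0.9255 0.3788
    outer loop
      vertex 0.00 0.00 20.72
      vertex 14.79 8.48 0.00
      vertex 0.00 8.48 0.00
    endloop
  endfacet
  facet normal -1.0000 0.0000 0.0000
    outer loop
      vertex 0.00 0.00 20.72
      vertex 0.00 8.48 0.00
      vertex 0.00 0.00 0.00
    endloop
  endfacet
  facet normal 1.0000 0.0000 0.0000
    outer loop
      vertex 14.79 0.00 0.00
      vertex 14.79 8.48 0.00
      vertex 14.79 0.00 20.72
    endloop
  endfacet
endsolid part

The G0 Z moves step by Δz≈4.14 mm. The G1 loops shrink linearly with z, so the solid tapers from its base footprint up to z≈20.7. Closing with a flat bottom cap and the tapered top and triangulating gives 8 facets — a wedge (ramp): 14.8 × 8.48 mm base, rising to 20.7 mm along the y=0 edge and sloping linearly to z=0 at y=8.48.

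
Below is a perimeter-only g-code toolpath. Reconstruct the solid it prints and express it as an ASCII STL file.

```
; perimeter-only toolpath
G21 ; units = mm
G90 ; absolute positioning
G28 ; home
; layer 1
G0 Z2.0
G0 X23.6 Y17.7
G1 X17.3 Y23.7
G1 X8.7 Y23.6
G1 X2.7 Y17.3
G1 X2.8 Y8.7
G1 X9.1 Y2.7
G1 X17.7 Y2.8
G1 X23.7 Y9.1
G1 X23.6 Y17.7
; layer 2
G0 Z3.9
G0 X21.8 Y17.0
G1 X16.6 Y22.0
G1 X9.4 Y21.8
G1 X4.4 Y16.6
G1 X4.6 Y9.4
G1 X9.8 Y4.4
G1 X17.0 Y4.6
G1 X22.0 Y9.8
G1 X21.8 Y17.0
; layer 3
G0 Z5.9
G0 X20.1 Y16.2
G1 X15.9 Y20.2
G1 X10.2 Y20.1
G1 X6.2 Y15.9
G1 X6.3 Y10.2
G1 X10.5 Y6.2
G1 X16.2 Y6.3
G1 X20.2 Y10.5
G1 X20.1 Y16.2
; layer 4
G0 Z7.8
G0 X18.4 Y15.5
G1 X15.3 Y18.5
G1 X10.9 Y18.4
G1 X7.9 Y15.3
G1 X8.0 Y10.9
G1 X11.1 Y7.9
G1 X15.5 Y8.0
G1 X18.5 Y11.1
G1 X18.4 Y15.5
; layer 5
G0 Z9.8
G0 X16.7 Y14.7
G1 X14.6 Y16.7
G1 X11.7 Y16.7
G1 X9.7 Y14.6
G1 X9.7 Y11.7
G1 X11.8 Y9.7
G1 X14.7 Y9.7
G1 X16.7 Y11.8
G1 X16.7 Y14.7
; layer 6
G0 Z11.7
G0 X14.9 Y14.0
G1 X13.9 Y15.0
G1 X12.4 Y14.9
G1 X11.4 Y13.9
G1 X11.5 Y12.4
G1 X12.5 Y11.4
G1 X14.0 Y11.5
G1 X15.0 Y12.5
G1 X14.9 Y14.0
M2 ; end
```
solid part
  facet normal 0.0000 0.0000 -1.0000
    outer loop
      vertex 7.9 25.3 0.0
      vertex 18.0 25.5 0.0
      vertex 25.3 18.5 0.0
    endloop
  endfacet
  facet normal 0.0000 0.0000 -1.0000
    outer loop
      vertex 0.9 18.0 0.0
      vertex 7.9 25.3 0.0
      vertex 25.3 18.5 0.0
    endloop
  endfacet
  facet normal 0.0000 0.0000 -1.0000
    outer loop
      vertex 1.1 7.9 0.0
      vertex 0.9 18.0 0.0
      vertex 25.3 18.5 0.0
    endloop
  endfacet
  facet normal 0.0000 0.0000 -1.0000
    outer loop
      vertex 8.4 0.9 0.0
      vertex 1.1 7.9 0.0
      vertex 25.3 18.5 0.0
    endloop
  endfacet
  facet normal 0.0000 0.0000 -1.0000
    outer loop
      vertex 18.5 1.1 0.0
      vertex 8.4 0.9 0.0
      vertex 25.3 18.5 0.0
    endloop
  endfacet
  facet normal 0.0000 0.0000 -1.0000
    outer loop
      vertex 25.5 8.4 0.0
      vertex 18.5 1.1 0.0
      vertex 25.3 18.5 0.0
    endloop
  endfacet
  facet normal 0.5169 0.5390 0.6650
    outer loop
      vertex 25.3 18.5 0.0
      vertex 18.0 25.5 0.0
      vertex 13.2 13.2 13.7
    endloop
  endfacet
  facet normal -0.0148 0.7466 0.6651
    outer loop
      vertex 18.0 25.5 0.0
      vertex 7.9 25.3 0.0
      vertex 13.2 13.2 13.7
    endloop
  endfacet
  facet normal -0.5390 0.5169 0.6650
    outer loop
      vertex 7.9 25.3 0.0
      vertex 0.9 18.0 0.0
      vertex 13.2 13.2 13.7
    endloop
  endfacet
  facet normal -0.7466 -0.0148 0.6651
    outer loop
      vertex 0.9 18.0 0.0
      vertex 1.1 7.9 0.0
      vertex 13.2 13.2 13.7
    endloop
  endfacet
  facet normal -0.5169 -0.5390 0.6650
    outer loop
      vertex 1.1 7.9 0.0
      vertex 8.4 0.9 0.0
      vertex 13.2 13.2 13.7
    endloop
  endfacet
  facet normal 0.0148 -0.7466 0.6651
    outer loop
      vertex 8.4 0.9 0.0
      vertex 18.5 1.1 0.0
      vertex 13.2 13.2 13.7
    endloop
  endfacet
  facet normal 0.5390 -0.5169 0.6650
    outer loop
      vertex 18.5 1.1 0.0
      vertex 25.5 8.4 0.0
      vertex 13.2 13.2 13.7
    endloop
  endfacet
  facet normal 0.7466 0.0148 0.6651
    outer loop
      vertex 25.5 8.4 0.0
      vertex 25.3 18.5 0.0
      vertex 13.2 13.2 13.7
    endloop
  endfacet
endsolid part

The G0 Z moves step by Δz≈2.0 mm. The G1 loops shrink linearly with z, so the solid tapers from its base footprint up to z≈13.7. Closing with a flat bottom cap and the tapered top and triangulating gives 14 facets — a regular 8-sided pyramid, base circumscribed radius ≈ 13.2 mm, apex at z ≈ 13.7 mm.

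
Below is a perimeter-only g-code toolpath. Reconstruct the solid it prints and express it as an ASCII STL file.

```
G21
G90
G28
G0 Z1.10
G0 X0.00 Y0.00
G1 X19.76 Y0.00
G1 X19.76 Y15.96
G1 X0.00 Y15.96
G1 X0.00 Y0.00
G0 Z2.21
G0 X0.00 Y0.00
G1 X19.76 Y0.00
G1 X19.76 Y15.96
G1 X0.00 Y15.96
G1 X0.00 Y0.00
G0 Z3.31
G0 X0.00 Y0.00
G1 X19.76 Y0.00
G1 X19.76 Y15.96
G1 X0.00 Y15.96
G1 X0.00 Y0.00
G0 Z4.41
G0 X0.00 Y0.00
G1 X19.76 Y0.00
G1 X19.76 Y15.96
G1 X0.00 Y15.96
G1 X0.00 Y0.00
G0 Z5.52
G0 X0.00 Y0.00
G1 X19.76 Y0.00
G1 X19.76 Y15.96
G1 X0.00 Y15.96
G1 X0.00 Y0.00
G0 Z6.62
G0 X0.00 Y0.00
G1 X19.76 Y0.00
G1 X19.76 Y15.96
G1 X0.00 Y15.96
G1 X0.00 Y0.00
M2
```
solid part
  facet normal 0.0000 0.0000 -1.0000
    outer loop
      vertex 19.76 15.96 0.00
      vertex 19.76 0.00 0.00
      vertex 0.00 0.00 0.00
    endloop
  endfacet
  facet normal 0.0000 0.0000 -1.0000
    outer loop
      vertex 0.00 15.96 0.00
      vertex 19.76 15.96 0.00
      vertex 0.00 0.00 0.00
    endloop
  endfacet
  facet normal 0.0000 0.0000 1.0000
    outer loop
      vertex 0.00 0.00 6.62
      vertex 19.76 0.00 6.62
      vertex 19.76 15.96 6.62
    endloop
  endfacet
  facet normal 0.0000 0.0000 1.0000
    outer loop
      vertex 0.00 0.00 6.62
      vertex 19.76 15.96 6.62
      vertex 0.00 15.96 6.62
    endloop
  endfacet
  facet normal 0.0000 -1.0000 0.0000
    outer loop
      vertex 0.00 0.00 0.00
      vertex 19.76 0.00 0.00
      vertex 19.76 0.00 6.62
    endloop
  endfacet
  facet normal 0.0000 -1.0000 0.0000
    outer loop
      vertex 0.00 0.00 0.00
      vertex 19.76 0.00 6.62
      vertex 0.00 0.00 6.62
    endloop
  endfacet
  facet normal 0.0000 1.0000 0.0000
    outer loop
      vertex 19.76 15.96 6.62
      vertex 19.76 15.96 0.00
      vertex 0.00 15.96 0.00
    endloop
  endfacet
  facet normal 0.0000 1.0000 0.0000
    outer loop
      vertex 0.00 15.96 6.62
      vertex 19.76 15.96 6.62
      vertex 0.00 15.96 0.00
    endloop
  endfacet
  facet normal -1.0000 0.0000 0.0000
    outer loop
      vertex 0.00 15.96 6.62
      vertex 0.00 15.96 0.00
      vertex 0.00 0.00 0.00
    endloop
  endfacet
  facet normal -1.0000 0.0000 0.0000
    outer loop
      vertex 0.00 0.00 6.62
      vertex 0.00 15.96 6.62
      vertex 0.00 0.00 0.00
    endloop
  endfacet
  facet normal 1.0000 0.0000 0.0000
    outer loop
      vertex 19.76 0.00 0.00
      vertex 19.76 15.96 0.00
      vertex 19.76 15.96 6.62
    endloop
  endfacet
  facet normal 1.0000 0.0000 0.0000
    outer loop
      vertex 19.76 0.00 0.00
      vertex 19.76 15.96 6.62
      vertex 19.76 0.00 6.62
    endloop
  endfacet
endsolid part

The G0 Z moves step by Δz≈1.10 mm. Every layer's G1 loop is the same polygon, so the solid is a straight extrusion of it from z=0 to z≈6.62. Closing with flat bottom and top caps and triangulating gives 12 facets — a rectangular box, roughly 19.8 × 16 mm footprint and 6.62 mm tall.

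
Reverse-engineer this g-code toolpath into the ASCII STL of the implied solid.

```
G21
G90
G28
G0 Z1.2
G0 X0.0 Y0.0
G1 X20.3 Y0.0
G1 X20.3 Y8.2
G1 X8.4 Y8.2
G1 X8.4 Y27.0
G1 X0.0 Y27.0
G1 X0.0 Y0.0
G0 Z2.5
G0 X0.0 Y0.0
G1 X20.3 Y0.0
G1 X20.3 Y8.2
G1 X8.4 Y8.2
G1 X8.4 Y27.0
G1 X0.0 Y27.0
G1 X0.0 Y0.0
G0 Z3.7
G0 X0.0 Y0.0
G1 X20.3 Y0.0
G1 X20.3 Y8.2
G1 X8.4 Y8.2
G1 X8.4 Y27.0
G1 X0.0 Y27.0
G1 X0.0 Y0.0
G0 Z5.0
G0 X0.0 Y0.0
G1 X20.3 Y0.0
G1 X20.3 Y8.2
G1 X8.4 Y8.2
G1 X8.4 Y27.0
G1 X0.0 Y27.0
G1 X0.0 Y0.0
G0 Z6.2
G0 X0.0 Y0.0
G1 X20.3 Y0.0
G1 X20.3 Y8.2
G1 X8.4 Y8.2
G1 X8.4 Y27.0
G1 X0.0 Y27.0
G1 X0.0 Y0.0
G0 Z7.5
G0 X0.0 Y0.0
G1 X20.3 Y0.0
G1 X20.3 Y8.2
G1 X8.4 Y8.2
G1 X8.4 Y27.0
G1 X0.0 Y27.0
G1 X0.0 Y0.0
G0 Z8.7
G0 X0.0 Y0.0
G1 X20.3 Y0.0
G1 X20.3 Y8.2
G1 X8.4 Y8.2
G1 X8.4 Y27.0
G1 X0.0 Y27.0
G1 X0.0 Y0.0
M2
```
solid part
  facet normal 0.0000 0.0000 -1.0000
    outer loop
      vertex 20.3 8.2 0.0
      vertex 20.3 0.0 0.0
      vertex 0.0 0.0 0.0
    endloop
  endfacet
  facet normal 0.0000 0.0000 -1.0000
    outer loop
      vertex 8.4 8.2 0.0
      vertex 20.3 8.2 0.0
      vertex 0.0 0.0 0.0
    endloop
  endfacet
  facet normal 0.0000 0.0000 -1.0000
    outer loop
      vertex 8.4 27.0 0.0
      vertex 8.4 8.2 0.0
      vertex 0.0 0.0 0.0
    endloop
  endfacet
  facet normal 0.0000 0.0000 -1.0000
    outer loop
      vertex 0.0 27.0 0.0
      vertex 8.4 27.0 0.0
      vertex 0.0 0.0 0.0
    endloop
  endfacet
  facet normal 0.0000 0.0000 1.0000
    outer loop
      vertex 0.0 0.0 8.7
      vertex 20.3 0.0 8.7
      vertex 20.3 8.2 8.7
    endloop
  endfacet
  facet normal 0.0000 0.0000 1.0000
    outer loop
      vertex 0.0 0.0 8.7
      vertex 20.3 8.2 8.7
      vertex 8.4 8.2 8.7
    endloop
  endfacet
  facet normal 0.0000 0.0000 1.0000
    outer loop
      vertex 0.0 0.0 8.7
      vertex 8.4 8.2 8.7
      vertex 8.4 27.0 8.7
    endloop
  endfacet
  facet normal 0.0000 0.0000 1.0000
    outer loop
      vertex 0.0 0.0 8.7
      vertex 8.4 27.0 8.7
      vertex 0.0 27.0 8.7
    endloop
  endfacet
  facet normal 0.0000 -1.0000 0.0000
    outer loop
      vertex 0.0 0.0 0.0
      vertex 20.3 0.0 0.0
      vertex 20.3 0.0 8.7
    endloop
  endfacet
  facet normal 0.0000 -1.0000 0.0000
    outer loop
      vertex 0.0 0.0 0.0
      vertex 20.3 0.0 8.7
      vertex 0.0 0.0 8.7
    endloop
  endfacet
  facet normal 1.0000 0.0000 0.0000
    outer loop
      vertex 20.3 0.0 0.0
      vertex 20.3 8.2 0.0
      vertex 20.3 8.2 8.7
    endloop
  endfacet
  facet normal 1.0000 0.0000 0.0000
    outer loop
      vertex 20.3 0.0 0.0
      vertex 20.3 8.2 8.7
      vertex 20.3 0.0 8.7
    endloop
  endfacet
  facet normal 0.0000 1.0000 0.0000
    outer loop
      vertex 20.3 8.2 0.0
      vertex 8.4 8.2 0.0
      vertex 8.4 8.2 8.7
    endloop
  endfacet
  facet normal 0.0000 1.0000 0.0000
    outer loop
      vertex 20.3 8.2 0.0
      vertex 8.4 8.2 8.7
      vertex 20.3 8.2 8.7
    endloop
  endfacet
  facet normal 1.0000 0.0000 0.0000
    outer loop
      vertex 8.4 8.2 0.0
      vertex 8.4 27.0 0.0
      vertex 8.4 27.0 8.7
    endloop
  endfacet
  facet normal 1.0000 0.0000 0.0000
    outer loop
      vertex 8.4 8.2 0.0
      vertex 8.4 27.0 8.7
      vertex 8.4 8.2 8.7
    endloop
  endfacet
  facet normal 0.0000 1.0000 0.0000
    outer loop
      vertex 8.4 27.0 0.0
      vertex 0.0 27.0 0.0
      vertex 0.0 27.0 8.7
    endloop
  endfacet
  facet normal 0.0000 1.0000 0.0000
    outer loop
      vertex 8.4 27.0 0.0
      vertex 0.0 27.0 8.7
      vertex 8.4 27.0 8.7
    endloop
  endfacet
  facet normal -1.0000 0.0000 0.0000
    outer loop
      vertex 0.0 27.0 0.0
      vertex 0.0 0.0 0.0
      vertex 0.0 0.0 8.7
    endloop
  endfacet
  facet normal -1.0000 0.0000 0.0000
    outer loop
      vertex 0.0 27.0 0.0
      vertex 0.0 0.0 8.7
      vertex 0.0 27.0 8.7
    endloop
  endfacet
endsolid part

The G0 Z moves step by Δz≈1.2 mm. Every layer's G1 loop is the same polygon, so the solid is a straight extrusion of it from z=0 to z≈8.7. Closing with flat bottom and top caps and triangulating gives 20 facets — an L-shaped prism: outer 20.3 × 27 mm, arm thicknesses ≈ 8.2 mm (horizontal) and 8.4 mm (vertical), extruded 8.7 mm in z.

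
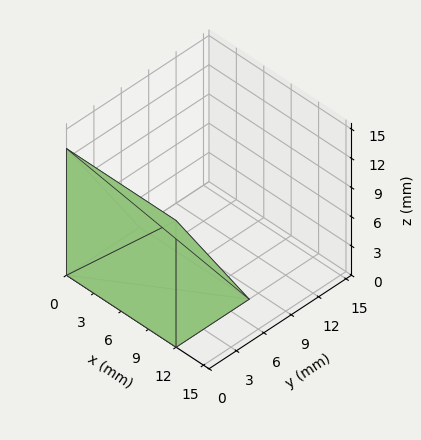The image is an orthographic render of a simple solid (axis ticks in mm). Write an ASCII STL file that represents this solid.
Reading the render: the shape is a wedge (ramp): 12 × 8 mm base, rising to 13 mm along the y=0 edge and sloping linearly to z=0 at y=8 (dimensions read to the nearest mm from the axis ticks). For the STL, each face is triangulated and given an outward normal.

solid part
  facet normal 0.0000 0.0000 -1.0000
    outer loop
      vertex 12.00 8.00 0.00
      vertex 12.00 0.00 0.00
      vertex 0.00 0.00 0.00
    endloop
  endfacet
  facet normal 0.0000 0.0000 -1.0000
    outer loop
      vertex 0.00 8.00 0.00
      vertex 12.00 8.00 0.00
      vertex 0.00 0.00 0.00
    endloop
  endfacet
  facet normal 0.0000 -1.0000 0.0000
    outer loop
      vertex 0.00 0.00 0.00
      vertex 12.00 0.00 0.00
      vertex 12.00 0.00 13.00
    endloop
  endfacet
  facet normal 0.0000 -1.0000 0.0000
    outer loop
      vertex 0.00 0.00 0.00
      vertex 12.00 0.00 13.00
      vertex 0.00 0.00 13.00
    endloop
  endfacet
  facet normal 0.0000 0.8517 0.5241
    outer loop
      vertex 0.00 0.00 13.00
      vertex 12.00 0.00 13.00
      vertex 12.00 8.00 0.00
    endloop
  endfacet
  facet normal 0.0000 0.8517 0.5241
    outer loop
      vertex 0.00 0.00 13.00
      vertex 12.00 8.00 0.00
      vertex 0.00 8.00 0.00
    endloop
  endfacet
  facet normal -1.0000 0.0000 0.0000
    outer loop
      vertex 0.00 0.00 13.00
      vertex 0.00 8.00 0.00
      vertex 0.00 0.00 0.00
    endloop
  endfacet
  facet normal 1.0000 0.0000 0.0000
    outer loop
      vertex 12.00 0.00 0.00
      vertex 12.00 8.00 0.00
      vertex 12.00 0.00 13.00
    endloop
  endfacet
endsolid part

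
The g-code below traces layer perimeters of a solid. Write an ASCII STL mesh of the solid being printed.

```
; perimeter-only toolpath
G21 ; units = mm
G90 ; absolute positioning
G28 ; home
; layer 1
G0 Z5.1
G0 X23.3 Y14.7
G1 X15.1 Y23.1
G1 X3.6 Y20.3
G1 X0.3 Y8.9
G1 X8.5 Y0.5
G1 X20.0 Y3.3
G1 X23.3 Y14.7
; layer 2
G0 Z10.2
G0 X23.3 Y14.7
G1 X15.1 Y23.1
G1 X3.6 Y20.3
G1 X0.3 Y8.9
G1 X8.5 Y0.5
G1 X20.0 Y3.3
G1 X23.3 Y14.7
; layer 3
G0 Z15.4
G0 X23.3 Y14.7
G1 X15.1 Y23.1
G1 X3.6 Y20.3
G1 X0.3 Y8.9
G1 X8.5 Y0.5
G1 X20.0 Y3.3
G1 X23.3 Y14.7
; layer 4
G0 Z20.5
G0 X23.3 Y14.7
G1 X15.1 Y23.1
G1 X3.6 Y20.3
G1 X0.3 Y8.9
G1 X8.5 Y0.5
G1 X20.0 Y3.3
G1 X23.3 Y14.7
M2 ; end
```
solid part
  facet normal 0.0000 0.0000 -1.0000
    outer loop
      vertex 3.6 20.3 0.0
      vertex 15.1 23.1 0.0
      vertex 23.3 14.7 0.0
    endloop
  endfacet
  facet normal 0.0000 0.0000 -1.0000
    outer loop
      vertex 0.3 8.9 0.0
      vertex 3.6 20.3 0.0
      vertex 23.3 14.7 0.0
    endloop
  endfacet
  facet normal 0.0000 0.0000 -1.0000
    outer loop
      vertex 8.5 0.5 0.0
      vertex 0.3 8.9 0.0
      vertex 23.3 14.7 0.0
    endloop
  endfacet
  facet normal 0.0000 0.0000 -1.0000
    outer loop
      vertex 20.0 3.3 0.0
      vertex 8.5 0.5 0.0
      vertex 23.3 14.7 0.0
    endloop
  endfacet
  facet normal 0.0000 0.0000 1.0000
    outer loop
      vertex 23.3 14.7 20.5
      vertex 15.1 23.1 20.5
      vertex 3.6 20.3 20.5
    endloop
  endfacet
  facet normal 0.0000 0.0000 1.0000
    outer loop
      vertex 23.3 14.7 20.5
      vertex 3.6 20.3 20.5
      vertex 0.3 8.9 20.5
    endloop
  endfacet
  facet normal 0.0000 0.0000 1.0000
    outer loop
      vertex 23.3 14.7 20.5
      vertex 0.3 8.9 20.5
      vertex 8.5 0.5 20.5
    endloop
  endfacet
  facet normal 0.0000 0.0000 1.0000
    outer loop
      vertex 23.3 14.7 20.5
      vertex 8.5 0.5 20.5
      vertex 20.0 3.3 20.5
    endloop
  endfacet
  facet normal 0.7156 0.6985 0.0000
    outer loop
      vertex 23.3 14.7 0.0
      vertex 15.1 23.1 0.0
      vertex 15.1 23.1 20.5
    endloop
  endfacet
  facet normal 0.7156 0.6985 0.0000
    outer loop
      vertex 23.3 14.7 0.0
      vertex 15.1 23.1 20.5
      vertex 23.3 14.7 20.5
    endloop
  endfacet
  facet normal -0.2366 0.9716 0.0000
    outer loop
      vertex 15.1 23.1 0.0
      vertex 3.6 20.3 0.0
      vertex 3.6 20.3 20.5
    endloop
  endfacet
  facet normal -0.2366 0.9716 0.0000
    outer loop
      vertex 15.1 23.1 0.0
      vertex 3.6 20.3 20.5
      vertex 15.1 23.1 20.5
    endloop
  endfacet
  facet normal -0.9606 0.2781 0.0000
    outer loop
      vertex 3.6 20.3 0.0
      vertex 0.3 8.9 0.0
      vertex 0.3 8.9 20.5
    endloop
  endfacet
  facet normal -0.9606 0.2781 0.0000
    outer loop
      vertex 3.6 20.3 0.0
      vertex 0.3 8.9 20.5
      vertex 3.6 20.3 20.5
    endloop
  endfacet
  facet normal -0.7156 -0.6985 0.0000
    outer loop
      vertex 0.3 8.9 0.0
      vertex 8.5 0.5 0.0
      vertex 8.5 0.5 20.5
    endloop
  endfacet
  facet normal -0.7156 -0.6985 0.0000
    outer loop
      vertex 0.3 8.9 0.0
      vertex 8.5 0.5 20.5
      vertex 0.3 8.9 20.5
    endloop
  endfacet
  facet normal 0.2366 -0.9716 0.0000
    outer loop
      vertex 8.5 0.5 0.0
      vertex 20.0 3.3 0.0
      vertex 20.0 3.3 20.5
    endloop
  endfacet
  facet normal 0.2366 -0.9716 0.0000
    outer loop
      vertex 8.5 0.5 0.0
      vertex 20.0 3.3 20.5
      vertex 8.5 0.5 20.5
    endloop
  endfacet
  facet normal 0.9606 -0.2781 0.0000
    outer loop
      vertex 20.0 3.3 0.0
      vertex 23.3 14.7 0.0
      vertex 23.3 14.7 20.5
    endloop
  endfacet
  facet normal 0.9606 -0.2781 0.0000
    outer loop
      vertex 20.0 3.3 0.0
      vertex 23.3 14.7 20.5
      vertex 20.0 3.3 20.5
    endloop
  endfacet
endsolid part

The G0 Z moves step by Δz≈5.1 mm. Every layer's G1 loop is the same polygon, so the solid is a straight extrusion of it from z=0 to z≈20.5. Closing with flat bottom and top caps and triangulating gives 20 facets — a regular 6-sided prism (a cylinder approximated with 6 flat sides), circumscribed radius ≈ 11.8 mm, height ≈ 20.5 mm.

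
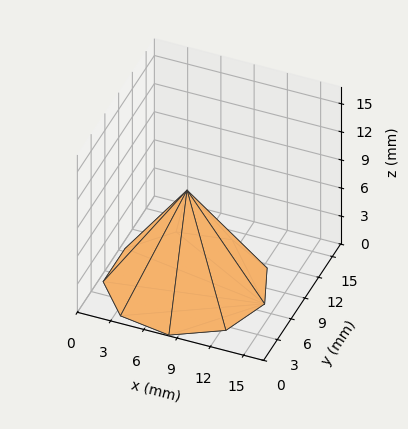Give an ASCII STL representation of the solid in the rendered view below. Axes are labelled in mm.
Reading the render: the shape is a regular 9-sided pyramid, base circumscribed radius ≈ 7 mm, apex at z ≈ 10 mm (dimensions read to the nearest mm from the axis ticks). For the STL, each face is triangulated and given an outward normal.

solid part
  facet normal 0.0000 0.0000 -1.0000
    outer loop
      vertex 8.216 13.894 0.000
      vertex 12.362 11.500 0.000
      vertex 14.000 7.000 0.000
    endloop
  endfacet
  facet normal 0.0000 0.0000 -1.0000
    outer loop
      vertex 3.500 13.062 0.000
      vertex 8.216 13.894 0.000
      vertex 14.000 7.000 0.000
    endloop
  endfacet
  facet normal 0.0000 0.0000 -1.0000
    outer loop
      vertex 0.422 9.394 0.000
      vertex 3.500 13.062 0.000
      vertex 14.000 7.000 0.000
    endloop
  endfacet
  facet normal 0.0000 0.0000 -1.0000
    outer loop
      vertex 0.422 4.606 0.000
      vertex 0.422 9.394 0.000
      vertex 14.000 7.000 0.000
    endloop
  endfacet
  facet normal 0.0000 0.0000 -1.0000
    outer loop
      vertex 3.500 0.938 0.000
      vertex 0.422 4.606 0.000
      vertex 14.000 7.000 0.000
    endloop
  endfacet
  facet normal 0.0000 0.0000 -1.0000
    outer loop
      vertex 8.216 0.106 0.000
      vertex 3.500 0.938 0.000
      vertex 14.000 7.000 0.000
    endloop
  endfacet
  facet normal 0.0000 0.0000 -1.0000
    outer loop
      vertex 12.362 2.500 0.000
      vertex 8.216 0.106 0.000
      vertex 14.000 7.000 0.000
    endloop
  endfacet
  facet normal 0.7851 0.2858 0.5495
    outer loop
      vertex 14.000 7.000 0.000
      vertex 12.362 11.500 0.000
      vertex 7.000 7.000 10.000
    endloop
  endfacet
  facet normal 0.4178 0.7235 0.5496
    outer loop
      vertex 12.362 11.500 0.000
      vertex 8.216 13.894 0.000
      vertex 7.000 7.000 10.000
    endloop
  endfacet
  facet normal -0.1452 0.8228 0.5496
    outer loop
      vertex 8.216 13.894 0.000
      vertex 3.500 13.062 0.000
      vertex 7.000 7.000 10.000
    endloop
  endfacet
  facet normal -0.6400 0.5370 0.5495
    outer loop
      vertex 3.500 13.062 0.000
      vertex 0.422 9.394 0.000
      vertex 7.000 7.000 10.000
    endloop
  endfacet
  facet normal -0.8355 0.0000 0.5496
    outer loop
      vertex 0.422 9.394 0.000
      vertex 0.422 4.606 0.000
      vertex 7.000 7.000 10.000
    endloop
  endfacet
  facet normal -0.6400 -0.5370 0.5495
    outer loop
      vertex 0.422 4.606 0.000
      vertex 3.500 0.938 0.000
      vertex 7.000 7.000 10.000
    endloop
  endfacet
  facet normal -0.1452 -0.8228 0.5496
    outer loop
      vertex 3.500 0.938 0.000
      vertex 8.216 0.106 0.000
      vertex 7.000 7.000 10.000
    endloop
  endfacet
  facet normal 0.4178 -0.7235 0.5496
    outer loop
      vertex 8.216 0.106 0.000
      vertex 12.362 2.500 0.000
      vertex 7.000 7.000 10.000
    endloop
  endfacet
  facet normal 0.7851 -0.2858 0.5495
    outer loop
      vertex 12.362 2.500 0.000
      vertex 14.000 7.000 0.000
      vertex 7.000 7.000 10.000
    endloop
  endfacet
endsolid part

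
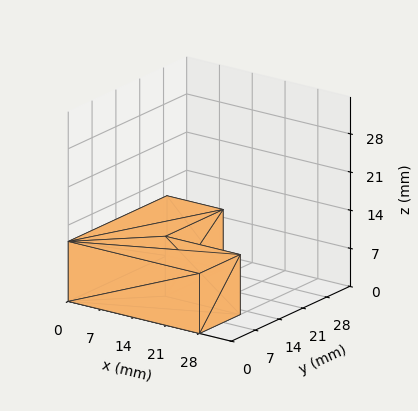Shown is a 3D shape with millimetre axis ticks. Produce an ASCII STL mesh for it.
Reading the render: the shape is an L-shaped prism: outer 28 × 29 mm, arm thicknesses ≈ 12 mm (horizontal) and 12 mm (vertical), extruded 11 mm in z (dimensions read to the nearest mm from the axis ticks). For the STL, each face is triangulated and given an outward normal.

solid part
  facet normal 0.0000 0.0000 -1.0000
    outer loop
      vertex 28.000 12.000 0.000
      vertex 28.000 0.000 0.000
      vertex 0.000 0.000 0.000
    endloop
  endfacet
  facet normal 0.0000 0.0000 -1.0000
    outer loop
      vertex 12.000 12.000 0.000
      vertex 28.000 12.000 0.000
      vertex 0.000 0.000 0.000
    endloop
  endfacet
  facet normal 0.0000 0.0000 -1.0000
    outer loop
      vertex 12.000 29.000 0.000
      vertex 12.000 12.000 0.000
      vertex 0.000 0.000 0.000
    endloop
  endfacet
  facet normal 0.0000 0.0000 -1.0000
    outer loop
      vertex 0.000 29.000 0.000
      vertex 12.000 29.000 0.000
      vertex 0.000 0.000 0.000
    endloop
  endfacet
  facet normal 0.0000 0.0000 1.0000
    outer loop
      vertex 0.000 0.000 11.000
      vertex 28.000 0.000 11.000
      vertex 28.000 12.000 11.000
    endloop
  endfacet
  facet normal 0.0000 0.0000 1.0000
    outer loop
      vertex 0.000 0.000 11.000
      vertex 28.000 12.000 11.000
      vertex 12.000 12.000 11.000
    endloop
  endfacet
  facet normal 0.0000 0.0000 1.0000
    outer loop
      vertex 0.000 0.000 11.000
      vertex 12.000 12.000 11.000
      vertex 12.000 29.000 11.000
    endloop
  endfacet
  facet normal 0.0000 0.0000 1.0000
    outer loop
      vertex 0.000 0.000 11.000
      vertex 12.000 29.000 11.000
      vertex 0.000 29.000 11.000
    endloop
  endfacet
  facet normal 0.0000 -1.0000 0.0000
    outer loop
      vertex 0.000 0.000 0.000
      vertex 28.000 0.000 0.000
      vertex 28.000 0.000 11.000
    endloop
  endfacet
  facet normal 0.0000 -1.0000 0.0000
    outer loop
      vertex 0.000 0.000 0.000
      vertex 28.000 0.000 11.000
      vertex 0.000 0.000 11.000
    endloop
  endfacet
  facet normal 1.0000 0.0000 0.0000
    outer loop
      vertex 28.000 0.000 0.000
      vertex 28.000 12.000 0.000
      vertex 28.000 12.000 11.000
    endloop
  endfacet
  facet normal 1.0000 0.0000 0.0000
    outer loop
      vertex 28.000 0.000 0.000
      vertex 28.000 12.000 11.000
      vertex 28.000 0.000 11.000
    endloop
  endfacet
  facet normal 0.0000 1.0000 0.0000
    outer loop
      vertex 28.000 12.000 0.000
      vertex 12.000 12.000 0.000
      vertex 12.000 12.000 11.000
    endloop
  endfacet
  facet normal 0.0000 1.0000 0.0000
    outer loop
      vertex 28.000 12.000 0.000
      vertex 12.000 12.000 11.000
      vertex 28.000 12.000 11.000
    endloop
  endfacet
  facet normal 1.0000 0.0000 0.0000
    outer loop
      vertex 12.000 12.000 0.000
      vertex 12.000 29.000 0.000
      vertex 12.000 29.000 11.000
    endloop
  endfacet
  facet normal 1.0000 0.0000 0.0000
    outer loop
      vertex 12.000 12.000 0.000
      vertex 12.000 29.000 11.000
      vertex 12.000 12.000 11.000
    endloop
  endfacet
  facet normal 0.0000 1.0000 0.0000
    outer loop
      vertex 12.000 29.000 0.000
      vertex 0.000 29.000 0.000
      vertex 0.000 29.000 11.000
    endloop
  endfacet
  facet normal 0.0000 1.0000 0.0000
    outer loop
      vertex 12.000 29.000 0.000
      vertex 0.000 29.000 11.000
      vertex 12.000 29.000 11.000
    endloop
  endfacet
  facet normal -1.0000 0.0000 0.0000
    outer loop
      vertex 0.000 29.000 0.000
      vertex 0.000 0.000 0.000
      vertex 0.000 0.000 11.000
    endloop
  endfacet
  facet normal -1.0000 0.0000 0.0000
    outer loop
      vertex 0.000 29.000 0.000
      vertex 0.000 0.000 11.000
      vertex 0.000 29.000 11.000
    endloop
  endfacet
endsolid part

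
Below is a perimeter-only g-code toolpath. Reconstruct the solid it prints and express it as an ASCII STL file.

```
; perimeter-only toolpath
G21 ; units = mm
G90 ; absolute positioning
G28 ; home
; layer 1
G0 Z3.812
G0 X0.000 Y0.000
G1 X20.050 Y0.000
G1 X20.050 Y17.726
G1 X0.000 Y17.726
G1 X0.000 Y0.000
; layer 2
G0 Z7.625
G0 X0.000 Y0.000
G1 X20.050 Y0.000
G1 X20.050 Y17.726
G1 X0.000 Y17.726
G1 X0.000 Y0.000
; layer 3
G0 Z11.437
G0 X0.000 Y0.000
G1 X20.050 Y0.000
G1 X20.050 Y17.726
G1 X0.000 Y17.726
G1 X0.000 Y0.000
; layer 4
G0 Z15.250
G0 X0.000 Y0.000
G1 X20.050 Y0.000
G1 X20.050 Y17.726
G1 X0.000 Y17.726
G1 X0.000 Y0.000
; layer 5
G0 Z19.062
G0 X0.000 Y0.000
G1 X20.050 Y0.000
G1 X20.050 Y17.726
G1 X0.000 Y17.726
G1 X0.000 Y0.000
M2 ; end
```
solid part
  facet normal 0.0000 0.0000 -1.0000
    outer loop
      vertex 20.050 17.726 0.000
      vertex 20.050 0.000 0.000
      vertex 0.000 0.000 0.000
    endloop
  endfacet
  facet normal 0.0000 0.0000 -1.0000
    outer loop
      vertex 0.000 17.726 0.000
      vertex 20.050 17.726 0.000
      vertex 0.000 0.000 0.000
    endloop
  endfacet
  facet normal 0.0000 0.0000 1.0000
    outer loop
      vertex 0.000 0.000 19.062
      vertex 20.050 0.000 19.062
      vertex 20.050 17.726 19.062
    endloop
  endfacet
  facet normal 0.0000 0.0000 1.0000
    outer loop
      vertex 0.000 0.000 19.062
      vertex 20.050 17.726 19.062
      vertex 0.000 17.726 19.062
    endloop
  endfacet
  facet normal 0.0000 -1.0000 0.0000
    outer loop
      vertex 0.000 0.000 0.000
      vertex 20.050 0.000 0.000
      vertex 20.050 0.000 19.062
    endloop
  endfacet
  facet normal 0.0000 -1.0000 0.0000
    outer loop
      vertex 0.000 0.000 0.000
      vertex 20.050 0.000 19.062
      vertex 0.000 0.000 19.062
    endloop
  endfacet
  facet normal 0.0000 1.0000 0.0000
    outer loop
      vertex 20.050 17.726 19.062
      vertex 20.050 17.726 0.000
      vertex 0.000 17.726 0.000
    endloop
  endfacet
  facet normal 0.0000 1.0000 0.0000
    outer loop
      vertex 0.000 17.726 19.062
      vertex 20.050 17.726 19.062
      vertex 0.000 17.726 0.000
    endloop
  endfacet
  facet normal -1.0000 0.0000 0.0000
    outer loop
      vertex 0.000 17.726 19.062
      vertex 0.000 17.726 0.000
      vertex 0.000 0.000 0.000
    endloop
  endfacet
  facet normal -1.0000 0.0000 0.0000
    outer loop
      vertex 0.000 0.000 19.062
      vertex 0.000 17.726 19.062
      vertex 0.000 0.000 0.000
    endloop
  endfacet
  facet normal 1.0000 0.0000 0.0000
    outer loop
      vertex 20.050 0.000 0.000
      vertex 20.050 17.726 0.000
      vertex 20.050 17.726 19.062
    endloop
  endfacet
  facet normal 1.0000 0.0000 0.0000
    outer loop
      vertex 20.050 0.000 0.000
      vertex 20.050 17.726 19.062
      vertex 20.050 0.000 19.062
    endloop
  endfacet
endsolid part

The G0 Z moves step by Δz≈3.812 mm. Every layer's G1 loop is the same polygon, so the solid is a straight extrusion of it from z=0 to z≈19.1. Closing with flat bottom and top caps and triangulating gives 12 facets — a rectangular box, roughly 20.1 × 17.7 mm footprint and 19.1 mm tall.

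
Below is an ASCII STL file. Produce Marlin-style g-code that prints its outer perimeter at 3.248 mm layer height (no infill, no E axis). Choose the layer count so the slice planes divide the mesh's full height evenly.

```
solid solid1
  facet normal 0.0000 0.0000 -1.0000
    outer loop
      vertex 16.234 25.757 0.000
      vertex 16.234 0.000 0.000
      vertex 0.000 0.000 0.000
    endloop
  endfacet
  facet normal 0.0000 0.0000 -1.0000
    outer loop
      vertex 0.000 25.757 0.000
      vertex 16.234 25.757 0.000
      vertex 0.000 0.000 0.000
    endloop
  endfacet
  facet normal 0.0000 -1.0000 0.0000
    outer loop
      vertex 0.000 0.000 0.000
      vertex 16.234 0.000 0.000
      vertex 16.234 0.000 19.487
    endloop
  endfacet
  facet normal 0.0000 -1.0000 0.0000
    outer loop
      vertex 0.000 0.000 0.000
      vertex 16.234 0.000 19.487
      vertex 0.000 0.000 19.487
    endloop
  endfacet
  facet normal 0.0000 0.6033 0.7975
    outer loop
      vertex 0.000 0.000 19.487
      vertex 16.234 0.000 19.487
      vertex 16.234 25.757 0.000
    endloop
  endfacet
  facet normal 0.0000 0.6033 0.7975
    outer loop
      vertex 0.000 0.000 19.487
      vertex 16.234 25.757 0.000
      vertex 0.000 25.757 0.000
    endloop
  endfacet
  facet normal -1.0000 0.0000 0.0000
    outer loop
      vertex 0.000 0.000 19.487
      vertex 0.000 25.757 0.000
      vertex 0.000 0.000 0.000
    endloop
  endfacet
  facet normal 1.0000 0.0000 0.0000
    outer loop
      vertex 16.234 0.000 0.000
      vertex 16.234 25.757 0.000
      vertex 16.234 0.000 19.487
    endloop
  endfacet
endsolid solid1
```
; perimeter-only toolpath
G21 ; units = mm
G90 ; absolute positioning
G28 ; home
; layer 1
G0 Z3.248
G0 X0.000 Y0.000
G1 X16.234 Y0.000
G1 X16.234 Y21.464
G1 X0.000 Y21.464
G1 X0.000 Y0.000
; layer 2
G0 Z6.496
G0 X0.000 Y0.000
G1 X16.234 Y0.000
G1 X16.234 Y17.171
G1 X0.000 Y17.171
G1 X0.000 Y0.000
; layer 3
G0 Z9.743
G0 X0.000 Y0.000
G1 X16.234 Y0.000
G1 X16.234 Y12.879
G1 X0.000 Y12.879
G1 X0.000 Y0.000
; layer 4
G0 Z12.991
G0 X0.000 Y0.000
G1 X16.234 Y0.000
G1 X16.234 Y8.586
G1 X0.000 Y8.586
G1 X0.000 Y0.000
; layer 5
G0 Z16.239
G0 X0.000 Y0.000
G1 X16.234 Y0.000
G1 X16.234 Y4.293
G1 X0.000 Y4.293
G1 X0.000 Y0.000
M2 ; end

The solid is a wedge (ramp): 16.2 × 25.8 mm base, rising to 19.5 mm along the y=0 edge and sloping linearly to z=0 at y=25.8. Slicing at Δz = 3.248 mm — 6 equal slices spanning the solid's height, so layer i sits at z = i·h/6 — gives 5 non-empty perimeters. Each is a 4-segment closed polygon; G0 lifts to the layer z and rapids to the start vertex, then G1 traces the edges. The cross-section shrinks linearly with z (the slice at the apex is degenerate and omitted).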